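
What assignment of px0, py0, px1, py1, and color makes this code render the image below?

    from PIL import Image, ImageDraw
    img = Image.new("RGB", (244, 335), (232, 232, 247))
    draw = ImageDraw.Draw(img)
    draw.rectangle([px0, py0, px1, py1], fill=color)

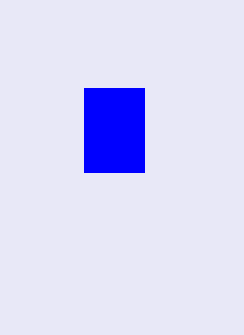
px0 = 84; py0 = 88; px1 = 144; py1 = 172; color = 'blue'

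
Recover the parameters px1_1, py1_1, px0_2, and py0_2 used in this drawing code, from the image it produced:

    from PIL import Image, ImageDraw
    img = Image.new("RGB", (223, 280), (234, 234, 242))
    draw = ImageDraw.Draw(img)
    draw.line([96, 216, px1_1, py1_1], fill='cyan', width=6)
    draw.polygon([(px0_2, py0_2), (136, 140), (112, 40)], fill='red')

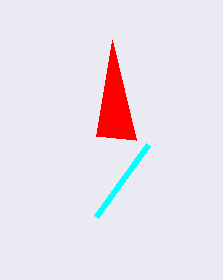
px1_1 = 148, py1_1 = 144, px0_2 = 96, py0_2 = 136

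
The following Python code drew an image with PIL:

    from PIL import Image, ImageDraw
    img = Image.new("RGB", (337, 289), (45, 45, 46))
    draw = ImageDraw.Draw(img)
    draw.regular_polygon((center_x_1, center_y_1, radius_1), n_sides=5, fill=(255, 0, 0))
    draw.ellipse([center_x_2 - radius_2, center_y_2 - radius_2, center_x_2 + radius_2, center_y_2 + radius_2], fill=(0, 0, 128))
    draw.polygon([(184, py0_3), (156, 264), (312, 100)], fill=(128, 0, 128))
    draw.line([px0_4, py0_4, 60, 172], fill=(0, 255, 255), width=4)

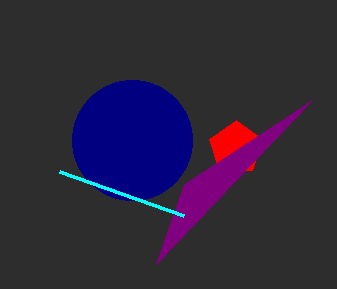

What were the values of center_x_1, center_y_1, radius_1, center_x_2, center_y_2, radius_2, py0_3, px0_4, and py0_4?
center_x_1 = 236; center_y_1 = 148; radius_1 = 28; center_x_2 = 132; center_y_2 = 140; radius_2 = 60; py0_3 = 184; px0_4 = 184; py0_4 = 216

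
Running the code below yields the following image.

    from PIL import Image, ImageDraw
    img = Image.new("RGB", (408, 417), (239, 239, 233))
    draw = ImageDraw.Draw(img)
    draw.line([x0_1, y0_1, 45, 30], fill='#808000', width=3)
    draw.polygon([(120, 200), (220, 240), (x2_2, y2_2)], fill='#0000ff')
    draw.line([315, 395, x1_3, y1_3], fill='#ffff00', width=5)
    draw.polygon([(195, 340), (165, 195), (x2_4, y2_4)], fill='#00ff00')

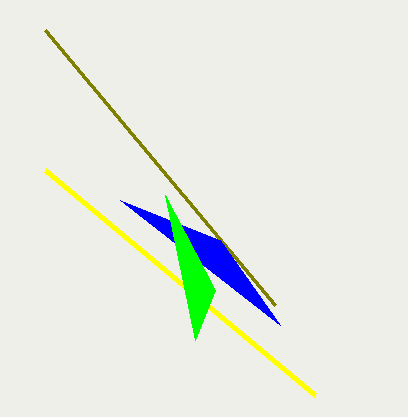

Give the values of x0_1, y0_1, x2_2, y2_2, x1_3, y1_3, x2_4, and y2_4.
x0_1 = 275; y0_1 = 305; x2_2 = 280; y2_2 = 325; x1_3 = 45; y1_3 = 170; x2_4 = 215; y2_4 = 290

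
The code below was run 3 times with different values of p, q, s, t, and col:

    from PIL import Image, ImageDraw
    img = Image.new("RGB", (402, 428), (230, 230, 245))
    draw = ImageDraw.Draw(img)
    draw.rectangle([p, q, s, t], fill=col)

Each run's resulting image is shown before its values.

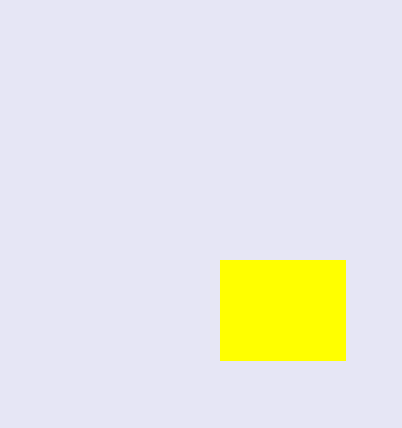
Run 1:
p = 220
q = 260
s = 345
t = 360
col = 'yellow'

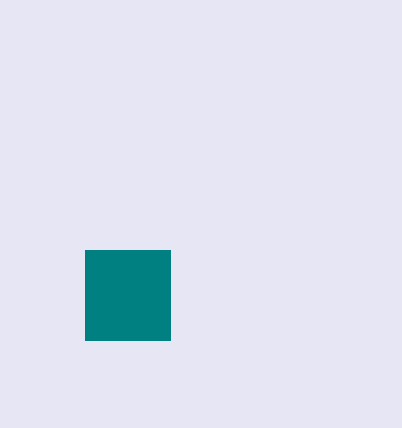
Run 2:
p = 85; q = 250; s = 170; t = 340; col = 'teal'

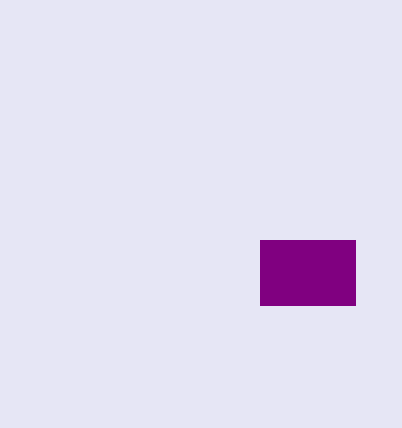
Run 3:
p = 260, q = 240, s = 355, t = 305, col = 'purple'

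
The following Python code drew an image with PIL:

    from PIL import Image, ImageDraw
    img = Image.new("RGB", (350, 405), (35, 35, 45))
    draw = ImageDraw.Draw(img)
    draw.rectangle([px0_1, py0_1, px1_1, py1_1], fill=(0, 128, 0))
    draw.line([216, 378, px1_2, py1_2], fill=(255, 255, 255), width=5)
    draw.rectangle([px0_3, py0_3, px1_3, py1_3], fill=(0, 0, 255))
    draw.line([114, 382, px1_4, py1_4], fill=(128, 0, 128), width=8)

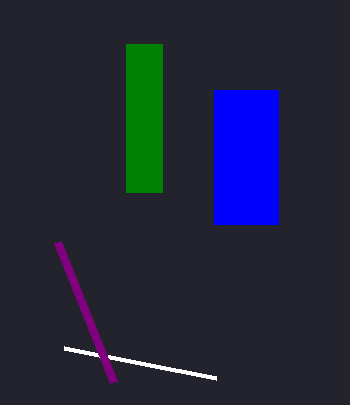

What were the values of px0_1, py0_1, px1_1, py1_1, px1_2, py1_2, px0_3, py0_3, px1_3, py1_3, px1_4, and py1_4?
px0_1 = 126; py0_1 = 44; px1_1 = 162; py1_1 = 192; px1_2 = 64; py1_2 = 348; px0_3 = 214; py0_3 = 90; px1_3 = 278; py1_3 = 224; px1_4 = 58; py1_4 = 242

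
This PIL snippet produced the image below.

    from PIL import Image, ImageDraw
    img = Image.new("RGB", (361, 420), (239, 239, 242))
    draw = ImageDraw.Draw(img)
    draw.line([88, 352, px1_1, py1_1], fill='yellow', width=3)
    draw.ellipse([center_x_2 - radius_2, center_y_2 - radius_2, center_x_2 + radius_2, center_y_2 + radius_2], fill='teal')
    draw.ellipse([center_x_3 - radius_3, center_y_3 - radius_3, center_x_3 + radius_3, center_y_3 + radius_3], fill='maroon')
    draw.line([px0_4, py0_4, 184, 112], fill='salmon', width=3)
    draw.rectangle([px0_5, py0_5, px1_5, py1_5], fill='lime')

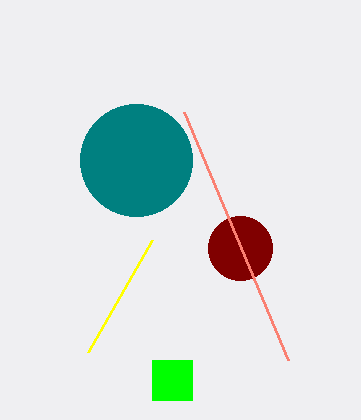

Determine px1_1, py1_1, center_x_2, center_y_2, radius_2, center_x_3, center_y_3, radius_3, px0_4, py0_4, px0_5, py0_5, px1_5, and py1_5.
px1_1 = 152
py1_1 = 240
center_x_2 = 136
center_y_2 = 160
radius_2 = 56
center_x_3 = 240
center_y_3 = 248
radius_3 = 32
px0_4 = 288
py0_4 = 360
px0_5 = 152
py0_5 = 360
px1_5 = 192
py1_5 = 400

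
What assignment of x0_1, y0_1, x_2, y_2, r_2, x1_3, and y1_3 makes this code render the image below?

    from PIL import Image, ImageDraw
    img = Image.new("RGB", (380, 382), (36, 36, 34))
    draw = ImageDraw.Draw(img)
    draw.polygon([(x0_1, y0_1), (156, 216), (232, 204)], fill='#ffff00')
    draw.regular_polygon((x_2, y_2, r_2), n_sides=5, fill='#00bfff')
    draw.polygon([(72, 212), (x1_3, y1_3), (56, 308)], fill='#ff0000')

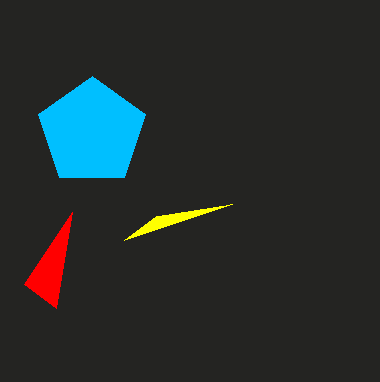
x0_1 = 124
y0_1 = 240
x_2 = 92
y_2 = 132
r_2 = 56
x1_3 = 24
y1_3 = 284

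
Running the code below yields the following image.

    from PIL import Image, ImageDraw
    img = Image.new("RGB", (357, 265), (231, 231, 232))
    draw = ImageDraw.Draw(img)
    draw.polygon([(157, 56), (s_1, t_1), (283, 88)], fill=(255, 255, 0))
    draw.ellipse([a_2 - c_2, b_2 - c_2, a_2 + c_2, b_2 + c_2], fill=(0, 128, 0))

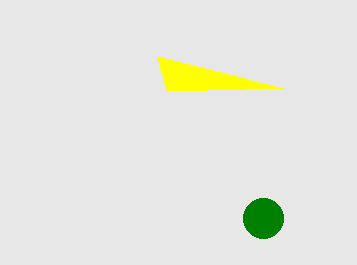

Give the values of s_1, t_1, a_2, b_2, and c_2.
s_1 = 167
t_1 = 91
a_2 = 263
b_2 = 218
c_2 = 20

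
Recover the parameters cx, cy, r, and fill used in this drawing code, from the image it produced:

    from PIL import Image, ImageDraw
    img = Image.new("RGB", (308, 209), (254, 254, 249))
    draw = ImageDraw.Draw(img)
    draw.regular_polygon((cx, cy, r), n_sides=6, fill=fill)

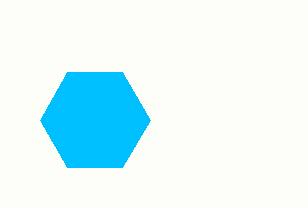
cx = 95, cy = 120, r = 55, fill = 'deepskyblue'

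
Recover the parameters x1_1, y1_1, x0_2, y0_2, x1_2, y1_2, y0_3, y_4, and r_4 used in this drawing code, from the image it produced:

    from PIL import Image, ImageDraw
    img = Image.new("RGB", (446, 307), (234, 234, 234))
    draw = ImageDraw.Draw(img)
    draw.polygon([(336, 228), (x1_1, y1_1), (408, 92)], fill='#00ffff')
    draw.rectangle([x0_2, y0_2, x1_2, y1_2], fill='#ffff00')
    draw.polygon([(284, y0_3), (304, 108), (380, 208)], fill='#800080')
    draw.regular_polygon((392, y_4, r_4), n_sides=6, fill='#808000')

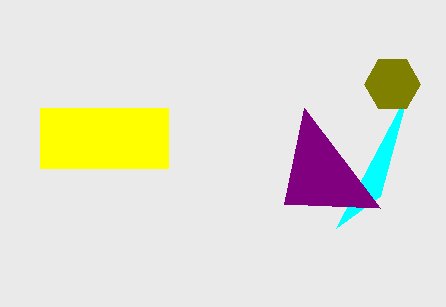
x1_1 = 380; y1_1 = 196; x0_2 = 40; y0_2 = 108; x1_2 = 168; y1_2 = 168; y0_3 = 204; y_4 = 84; r_4 = 28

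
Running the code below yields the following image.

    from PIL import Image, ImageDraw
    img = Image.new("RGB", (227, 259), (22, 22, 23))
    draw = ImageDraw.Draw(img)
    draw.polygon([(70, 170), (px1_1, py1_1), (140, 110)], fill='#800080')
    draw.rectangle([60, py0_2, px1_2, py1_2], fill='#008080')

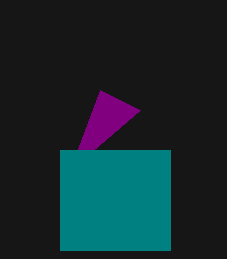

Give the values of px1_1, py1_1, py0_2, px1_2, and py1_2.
px1_1 = 100
py1_1 = 90
py0_2 = 150
px1_2 = 170
py1_2 = 250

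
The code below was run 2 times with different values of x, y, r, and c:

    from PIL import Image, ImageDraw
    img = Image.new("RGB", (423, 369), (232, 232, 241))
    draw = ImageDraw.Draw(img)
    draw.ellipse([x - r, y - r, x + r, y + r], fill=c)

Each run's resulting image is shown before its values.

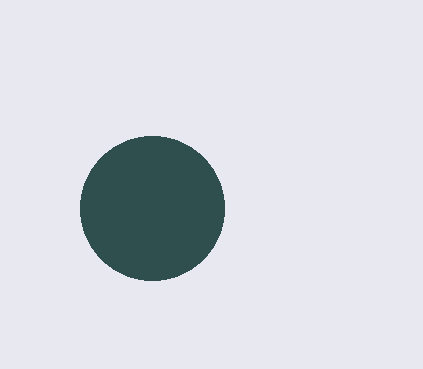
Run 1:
x = 152, y = 208, r = 72, c = 'darkslategray'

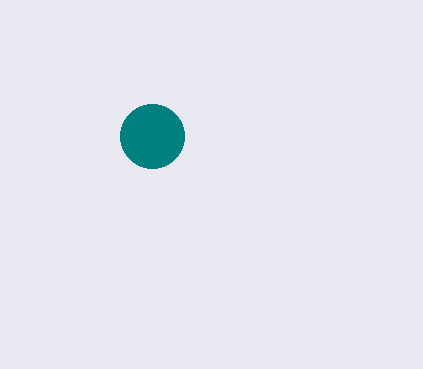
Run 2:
x = 152
y = 136
r = 32
c = 'teal'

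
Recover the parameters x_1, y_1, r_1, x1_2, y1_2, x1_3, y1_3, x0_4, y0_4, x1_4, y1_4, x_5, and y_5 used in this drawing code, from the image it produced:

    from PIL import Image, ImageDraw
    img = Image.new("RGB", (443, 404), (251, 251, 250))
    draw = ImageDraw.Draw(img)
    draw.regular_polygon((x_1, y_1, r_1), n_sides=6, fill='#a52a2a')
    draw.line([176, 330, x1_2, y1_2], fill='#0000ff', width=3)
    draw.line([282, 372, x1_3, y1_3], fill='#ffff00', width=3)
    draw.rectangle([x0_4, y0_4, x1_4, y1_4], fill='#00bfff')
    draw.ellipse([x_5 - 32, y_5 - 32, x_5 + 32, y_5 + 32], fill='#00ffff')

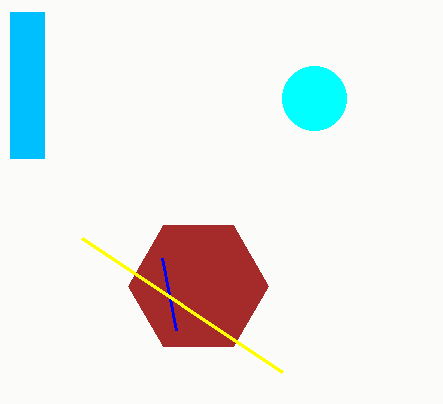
x_1 = 198
y_1 = 286
r_1 = 70
x1_2 = 162
y1_2 = 258
x1_3 = 82
y1_3 = 238
x0_4 = 10
y0_4 = 12
x1_4 = 44
y1_4 = 158
x_5 = 314
y_5 = 98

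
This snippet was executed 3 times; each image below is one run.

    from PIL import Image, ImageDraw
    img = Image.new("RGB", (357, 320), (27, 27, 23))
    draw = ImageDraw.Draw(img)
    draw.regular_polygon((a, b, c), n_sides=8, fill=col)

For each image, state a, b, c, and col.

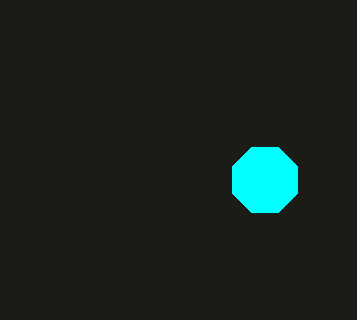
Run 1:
a = 265; b = 180; c = 35; col = 'cyan'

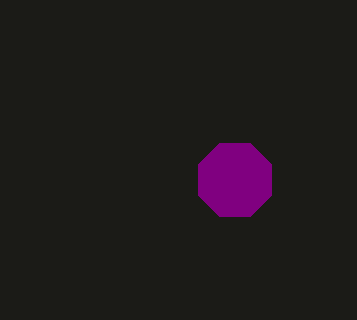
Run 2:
a = 235
b = 180
c = 40
col = 'purple'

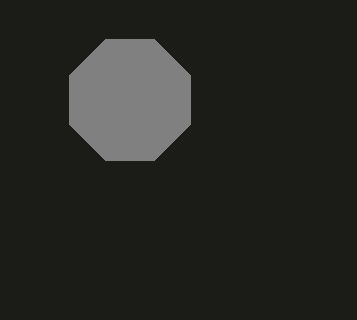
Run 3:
a = 130, b = 100, c = 65, col = 'gray'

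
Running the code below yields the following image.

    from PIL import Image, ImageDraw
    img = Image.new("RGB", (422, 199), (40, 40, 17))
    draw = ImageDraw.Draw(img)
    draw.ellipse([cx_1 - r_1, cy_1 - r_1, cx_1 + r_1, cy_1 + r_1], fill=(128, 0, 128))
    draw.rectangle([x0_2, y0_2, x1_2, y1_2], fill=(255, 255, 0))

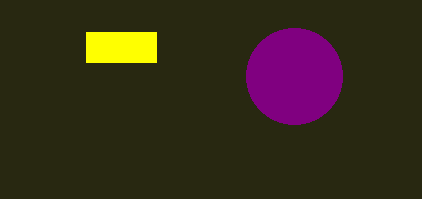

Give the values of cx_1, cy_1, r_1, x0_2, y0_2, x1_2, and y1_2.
cx_1 = 294
cy_1 = 76
r_1 = 48
x0_2 = 86
y0_2 = 32
x1_2 = 156
y1_2 = 62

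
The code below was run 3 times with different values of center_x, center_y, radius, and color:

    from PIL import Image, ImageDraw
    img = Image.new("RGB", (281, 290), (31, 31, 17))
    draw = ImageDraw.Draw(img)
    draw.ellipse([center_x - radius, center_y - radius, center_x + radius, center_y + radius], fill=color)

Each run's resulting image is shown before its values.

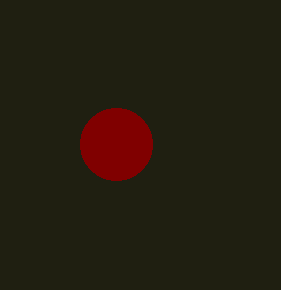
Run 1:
center_x = 116; center_y = 144; radius = 36; color = 'maroon'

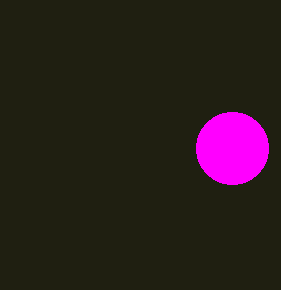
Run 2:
center_x = 232, center_y = 148, radius = 36, color = 'magenta'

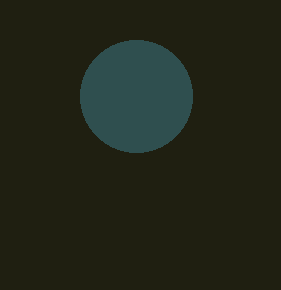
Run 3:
center_x = 136, center_y = 96, radius = 56, color = 'darkslategray'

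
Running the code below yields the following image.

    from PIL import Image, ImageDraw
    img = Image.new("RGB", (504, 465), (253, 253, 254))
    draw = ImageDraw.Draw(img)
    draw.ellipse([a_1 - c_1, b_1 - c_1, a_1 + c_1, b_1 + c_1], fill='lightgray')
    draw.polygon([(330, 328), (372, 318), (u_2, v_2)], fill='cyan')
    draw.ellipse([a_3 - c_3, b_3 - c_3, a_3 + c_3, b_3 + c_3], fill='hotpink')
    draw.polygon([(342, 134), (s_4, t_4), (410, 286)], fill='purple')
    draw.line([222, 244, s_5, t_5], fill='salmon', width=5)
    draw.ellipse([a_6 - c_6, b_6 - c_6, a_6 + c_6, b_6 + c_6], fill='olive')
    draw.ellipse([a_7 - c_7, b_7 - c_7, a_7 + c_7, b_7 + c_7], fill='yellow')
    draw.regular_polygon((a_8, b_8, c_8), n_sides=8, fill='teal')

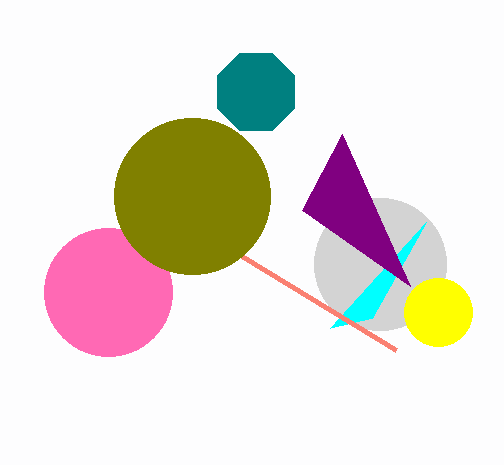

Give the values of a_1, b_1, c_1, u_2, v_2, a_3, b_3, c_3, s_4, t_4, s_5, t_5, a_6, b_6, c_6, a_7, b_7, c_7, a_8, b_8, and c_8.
a_1 = 380; b_1 = 264; c_1 = 66; u_2 = 426; v_2 = 222; a_3 = 108; b_3 = 292; c_3 = 64; s_4 = 302; t_4 = 210; s_5 = 396; t_5 = 350; a_6 = 192; b_6 = 196; c_6 = 78; a_7 = 438; b_7 = 312; c_7 = 34; a_8 = 256; b_8 = 92; c_8 = 42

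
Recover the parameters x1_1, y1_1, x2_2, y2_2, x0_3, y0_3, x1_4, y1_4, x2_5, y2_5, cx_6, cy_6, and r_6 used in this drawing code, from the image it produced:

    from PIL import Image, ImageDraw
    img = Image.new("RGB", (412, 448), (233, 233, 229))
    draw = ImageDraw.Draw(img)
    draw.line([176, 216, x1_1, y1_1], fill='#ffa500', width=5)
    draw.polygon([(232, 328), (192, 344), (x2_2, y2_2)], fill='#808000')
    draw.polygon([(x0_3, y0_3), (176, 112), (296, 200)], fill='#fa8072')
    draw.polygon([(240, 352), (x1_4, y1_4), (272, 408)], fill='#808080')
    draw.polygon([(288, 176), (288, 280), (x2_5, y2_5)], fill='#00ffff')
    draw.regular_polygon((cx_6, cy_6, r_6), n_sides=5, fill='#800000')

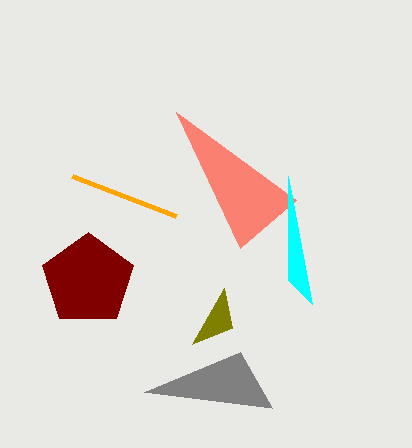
x1_1 = 72; y1_1 = 176; x2_2 = 224; y2_2 = 288; x0_3 = 240; y0_3 = 248; x1_4 = 144; y1_4 = 392; x2_5 = 312; y2_5 = 304; cx_6 = 88; cy_6 = 280; r_6 = 48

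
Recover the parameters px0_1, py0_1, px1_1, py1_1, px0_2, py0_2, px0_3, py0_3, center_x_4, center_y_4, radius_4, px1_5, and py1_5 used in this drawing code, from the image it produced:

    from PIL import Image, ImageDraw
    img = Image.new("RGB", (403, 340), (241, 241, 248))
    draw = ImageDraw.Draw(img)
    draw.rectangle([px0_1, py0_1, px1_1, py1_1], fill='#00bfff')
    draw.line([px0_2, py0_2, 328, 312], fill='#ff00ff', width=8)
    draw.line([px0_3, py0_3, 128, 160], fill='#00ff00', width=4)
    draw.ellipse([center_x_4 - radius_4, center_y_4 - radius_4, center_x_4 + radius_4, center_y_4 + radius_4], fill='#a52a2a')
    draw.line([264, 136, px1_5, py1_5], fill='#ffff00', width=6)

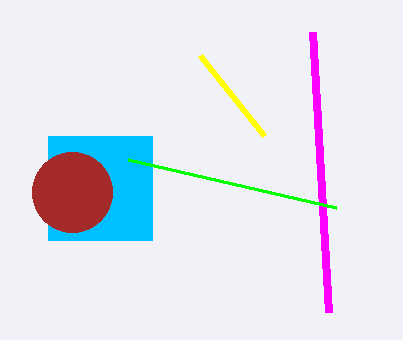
px0_1 = 48; py0_1 = 136; px1_1 = 152; py1_1 = 240; px0_2 = 312; py0_2 = 32; px0_3 = 336; py0_3 = 208; center_x_4 = 72; center_y_4 = 192; radius_4 = 40; px1_5 = 200; py1_5 = 56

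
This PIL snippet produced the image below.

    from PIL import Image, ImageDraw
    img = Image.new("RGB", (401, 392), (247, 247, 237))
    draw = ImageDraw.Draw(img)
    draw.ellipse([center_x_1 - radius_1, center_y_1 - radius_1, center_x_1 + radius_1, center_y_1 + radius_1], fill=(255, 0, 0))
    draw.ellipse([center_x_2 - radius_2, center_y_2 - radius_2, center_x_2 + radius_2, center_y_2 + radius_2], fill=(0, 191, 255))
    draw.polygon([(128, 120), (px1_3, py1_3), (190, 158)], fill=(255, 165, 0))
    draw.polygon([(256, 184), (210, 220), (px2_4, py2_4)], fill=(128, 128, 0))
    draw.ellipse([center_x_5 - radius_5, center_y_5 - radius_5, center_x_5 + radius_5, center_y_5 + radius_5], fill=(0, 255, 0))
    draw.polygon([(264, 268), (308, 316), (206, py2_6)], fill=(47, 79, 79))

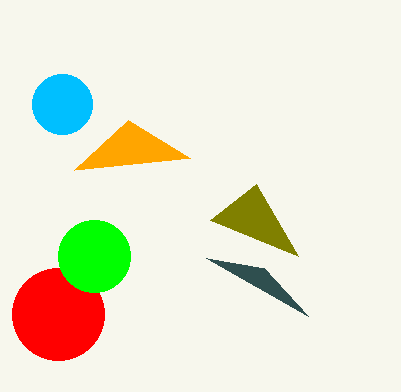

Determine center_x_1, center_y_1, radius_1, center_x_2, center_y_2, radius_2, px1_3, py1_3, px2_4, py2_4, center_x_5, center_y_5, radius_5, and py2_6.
center_x_1 = 58, center_y_1 = 314, radius_1 = 46, center_x_2 = 62, center_y_2 = 104, radius_2 = 30, px1_3 = 74, py1_3 = 170, px2_4 = 298, py2_4 = 256, center_x_5 = 94, center_y_5 = 256, radius_5 = 36, py2_6 = 258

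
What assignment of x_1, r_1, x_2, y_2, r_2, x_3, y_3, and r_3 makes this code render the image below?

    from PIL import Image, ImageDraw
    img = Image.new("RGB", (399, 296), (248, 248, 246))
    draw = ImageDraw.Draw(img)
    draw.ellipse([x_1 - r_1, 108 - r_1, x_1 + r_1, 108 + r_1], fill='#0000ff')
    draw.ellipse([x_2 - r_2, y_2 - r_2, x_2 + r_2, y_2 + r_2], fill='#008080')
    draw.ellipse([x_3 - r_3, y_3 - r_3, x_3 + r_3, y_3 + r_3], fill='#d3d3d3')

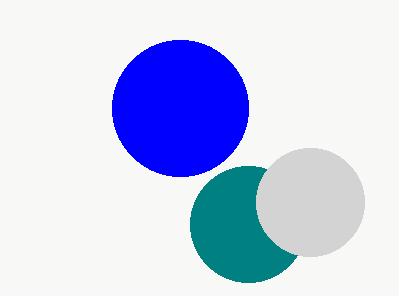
x_1 = 180
r_1 = 68
x_2 = 248
y_2 = 224
r_2 = 58
x_3 = 310
y_3 = 202
r_3 = 54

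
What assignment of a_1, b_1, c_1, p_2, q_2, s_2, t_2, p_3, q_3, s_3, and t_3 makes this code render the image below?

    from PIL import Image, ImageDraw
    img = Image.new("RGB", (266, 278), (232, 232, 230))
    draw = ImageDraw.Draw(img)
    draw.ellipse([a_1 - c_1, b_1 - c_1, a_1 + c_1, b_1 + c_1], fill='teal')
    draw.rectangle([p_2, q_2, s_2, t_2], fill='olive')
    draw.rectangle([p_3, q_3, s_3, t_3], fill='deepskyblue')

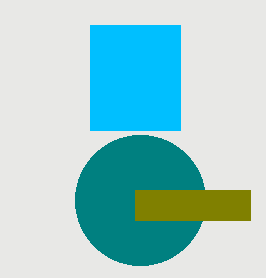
a_1 = 140, b_1 = 200, c_1 = 65, p_2 = 135, q_2 = 190, s_2 = 250, t_2 = 220, p_3 = 90, q_3 = 25, s_3 = 180, t_3 = 130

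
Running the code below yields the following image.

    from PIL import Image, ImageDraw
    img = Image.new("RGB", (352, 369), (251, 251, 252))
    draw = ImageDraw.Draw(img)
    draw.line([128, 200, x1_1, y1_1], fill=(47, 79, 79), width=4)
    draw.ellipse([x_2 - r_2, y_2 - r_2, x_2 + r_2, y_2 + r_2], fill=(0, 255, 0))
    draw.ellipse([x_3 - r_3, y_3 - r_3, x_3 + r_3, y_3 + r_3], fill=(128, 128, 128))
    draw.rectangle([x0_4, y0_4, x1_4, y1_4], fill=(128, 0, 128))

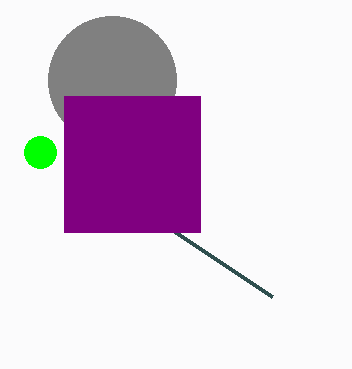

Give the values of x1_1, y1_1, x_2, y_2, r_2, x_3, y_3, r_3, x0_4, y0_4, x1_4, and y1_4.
x1_1 = 272
y1_1 = 296
x_2 = 40
y_2 = 152
r_2 = 16
x_3 = 112
y_3 = 80
r_3 = 64
x0_4 = 64
y0_4 = 96
x1_4 = 200
y1_4 = 232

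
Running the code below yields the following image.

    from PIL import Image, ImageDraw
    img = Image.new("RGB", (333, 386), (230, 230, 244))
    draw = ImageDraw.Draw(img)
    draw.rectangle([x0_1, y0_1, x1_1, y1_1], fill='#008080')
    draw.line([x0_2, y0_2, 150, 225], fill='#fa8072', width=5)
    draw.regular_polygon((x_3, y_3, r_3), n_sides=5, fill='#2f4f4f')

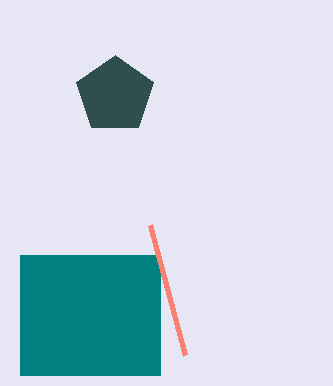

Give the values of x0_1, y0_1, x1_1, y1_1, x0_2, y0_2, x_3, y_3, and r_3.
x0_1 = 20, y0_1 = 255, x1_1 = 160, y1_1 = 375, x0_2 = 185, y0_2 = 355, x_3 = 115, y_3 = 95, r_3 = 40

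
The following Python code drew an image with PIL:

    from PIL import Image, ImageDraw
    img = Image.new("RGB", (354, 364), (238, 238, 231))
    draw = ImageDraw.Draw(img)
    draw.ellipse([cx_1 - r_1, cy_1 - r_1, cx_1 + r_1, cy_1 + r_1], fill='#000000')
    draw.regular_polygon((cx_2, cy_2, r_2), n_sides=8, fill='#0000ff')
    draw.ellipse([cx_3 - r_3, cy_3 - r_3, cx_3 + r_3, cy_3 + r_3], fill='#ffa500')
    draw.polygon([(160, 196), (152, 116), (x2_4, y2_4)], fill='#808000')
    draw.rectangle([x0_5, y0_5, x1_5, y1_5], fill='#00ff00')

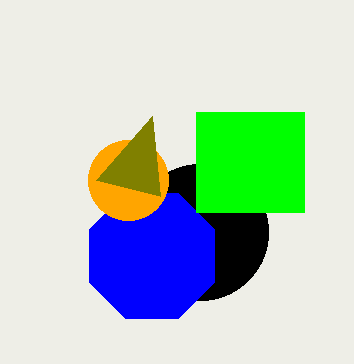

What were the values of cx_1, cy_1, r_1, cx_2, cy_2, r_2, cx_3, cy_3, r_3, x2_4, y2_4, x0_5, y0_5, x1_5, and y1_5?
cx_1 = 200
cy_1 = 232
r_1 = 68
cx_2 = 152
cy_2 = 256
r_2 = 68
cx_3 = 128
cy_3 = 180
r_3 = 40
x2_4 = 96
y2_4 = 180
x0_5 = 196
y0_5 = 112
x1_5 = 304
y1_5 = 212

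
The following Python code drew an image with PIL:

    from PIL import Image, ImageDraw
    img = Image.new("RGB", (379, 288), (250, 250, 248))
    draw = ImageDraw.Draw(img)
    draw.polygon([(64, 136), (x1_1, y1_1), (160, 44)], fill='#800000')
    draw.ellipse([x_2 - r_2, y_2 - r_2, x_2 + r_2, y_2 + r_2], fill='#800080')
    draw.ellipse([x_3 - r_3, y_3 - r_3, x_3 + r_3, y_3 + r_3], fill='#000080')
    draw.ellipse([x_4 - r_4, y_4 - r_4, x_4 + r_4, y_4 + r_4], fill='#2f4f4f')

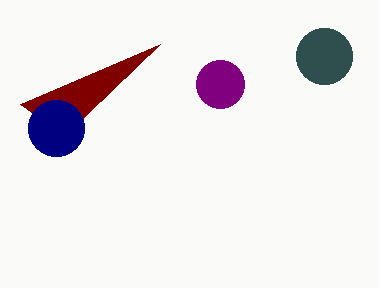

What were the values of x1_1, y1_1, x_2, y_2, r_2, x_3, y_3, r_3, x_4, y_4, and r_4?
x1_1 = 20; y1_1 = 104; x_2 = 220; y_2 = 84; r_2 = 24; x_3 = 56; y_3 = 128; r_3 = 28; x_4 = 324; y_4 = 56; r_4 = 28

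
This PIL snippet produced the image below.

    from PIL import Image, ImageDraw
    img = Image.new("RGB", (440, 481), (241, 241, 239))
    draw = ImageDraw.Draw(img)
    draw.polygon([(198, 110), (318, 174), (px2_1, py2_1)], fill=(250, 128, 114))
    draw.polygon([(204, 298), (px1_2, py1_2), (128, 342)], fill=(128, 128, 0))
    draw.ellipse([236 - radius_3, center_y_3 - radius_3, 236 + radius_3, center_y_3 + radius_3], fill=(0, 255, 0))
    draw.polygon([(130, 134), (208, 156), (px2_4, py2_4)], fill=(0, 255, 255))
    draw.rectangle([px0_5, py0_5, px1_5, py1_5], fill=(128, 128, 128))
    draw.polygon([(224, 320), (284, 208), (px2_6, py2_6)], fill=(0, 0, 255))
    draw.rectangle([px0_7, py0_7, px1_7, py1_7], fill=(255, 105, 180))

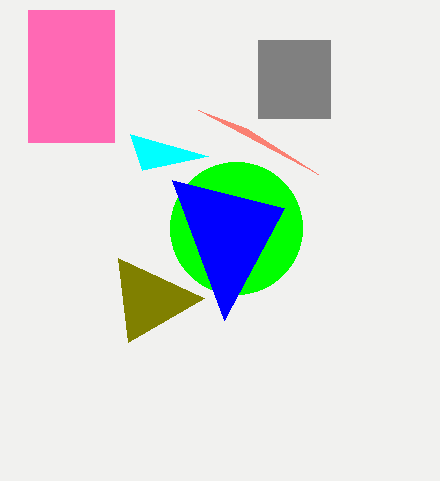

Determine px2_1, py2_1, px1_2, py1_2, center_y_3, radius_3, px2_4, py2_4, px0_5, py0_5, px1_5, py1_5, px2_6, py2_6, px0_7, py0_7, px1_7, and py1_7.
px2_1 = 246
py2_1 = 128
px1_2 = 118
py1_2 = 258
center_y_3 = 228
radius_3 = 66
px2_4 = 142
py2_4 = 170
px0_5 = 258
py0_5 = 40
px1_5 = 330
py1_5 = 118
px2_6 = 172
py2_6 = 180
px0_7 = 28
py0_7 = 10
px1_7 = 114
py1_7 = 142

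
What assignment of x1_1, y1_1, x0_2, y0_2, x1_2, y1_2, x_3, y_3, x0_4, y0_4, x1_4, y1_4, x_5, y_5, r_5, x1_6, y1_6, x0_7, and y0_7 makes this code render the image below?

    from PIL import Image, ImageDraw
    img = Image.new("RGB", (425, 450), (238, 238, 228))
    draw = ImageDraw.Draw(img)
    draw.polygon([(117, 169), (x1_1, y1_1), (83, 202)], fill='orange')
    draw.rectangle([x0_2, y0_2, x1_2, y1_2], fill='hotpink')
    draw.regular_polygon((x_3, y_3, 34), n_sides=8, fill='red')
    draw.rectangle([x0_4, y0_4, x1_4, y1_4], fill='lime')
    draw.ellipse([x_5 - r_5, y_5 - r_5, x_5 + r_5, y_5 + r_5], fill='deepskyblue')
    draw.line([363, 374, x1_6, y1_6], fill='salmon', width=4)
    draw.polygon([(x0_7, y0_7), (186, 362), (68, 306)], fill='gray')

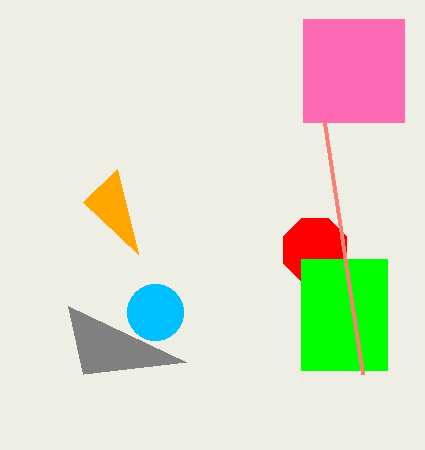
x1_1 = 138; y1_1 = 254; x0_2 = 303; y0_2 = 19; x1_2 = 404; y1_2 = 122; x_3 = 315; y_3 = 250; x0_4 = 301; y0_4 = 259; x1_4 = 387; y1_4 = 370; x_5 = 155; y_5 = 312; r_5 = 28; x1_6 = 325; y1_6 = 123; x0_7 = 83; y0_7 = 374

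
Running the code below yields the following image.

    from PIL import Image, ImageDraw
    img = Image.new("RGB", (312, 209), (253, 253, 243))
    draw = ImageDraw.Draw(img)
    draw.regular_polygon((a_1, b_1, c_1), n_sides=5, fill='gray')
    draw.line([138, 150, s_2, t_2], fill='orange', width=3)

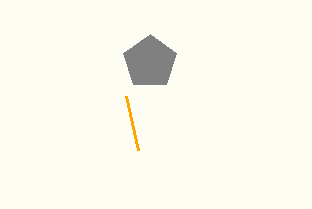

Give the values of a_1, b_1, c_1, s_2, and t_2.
a_1 = 150; b_1 = 62; c_1 = 28; s_2 = 126; t_2 = 96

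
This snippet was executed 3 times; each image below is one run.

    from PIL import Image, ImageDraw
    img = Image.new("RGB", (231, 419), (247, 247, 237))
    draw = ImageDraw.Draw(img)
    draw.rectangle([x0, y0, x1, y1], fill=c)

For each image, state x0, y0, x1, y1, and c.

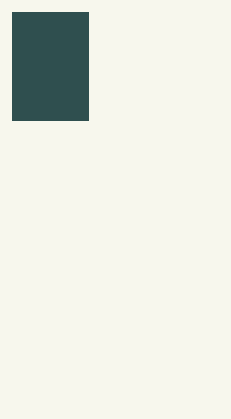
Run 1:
x0 = 12; y0 = 12; x1 = 88; y1 = 120; c = 'darkslategray'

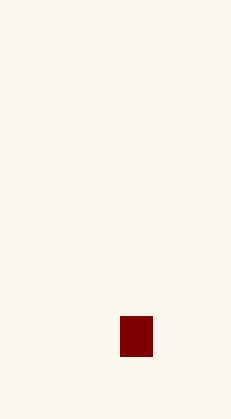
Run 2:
x0 = 120; y0 = 316; x1 = 152; y1 = 356; c = 'maroon'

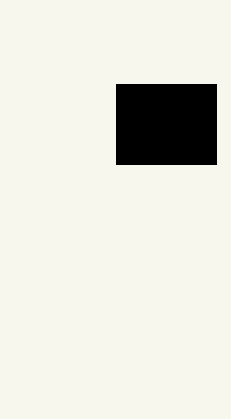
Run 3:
x0 = 116, y0 = 84, x1 = 216, y1 = 164, c = 'black'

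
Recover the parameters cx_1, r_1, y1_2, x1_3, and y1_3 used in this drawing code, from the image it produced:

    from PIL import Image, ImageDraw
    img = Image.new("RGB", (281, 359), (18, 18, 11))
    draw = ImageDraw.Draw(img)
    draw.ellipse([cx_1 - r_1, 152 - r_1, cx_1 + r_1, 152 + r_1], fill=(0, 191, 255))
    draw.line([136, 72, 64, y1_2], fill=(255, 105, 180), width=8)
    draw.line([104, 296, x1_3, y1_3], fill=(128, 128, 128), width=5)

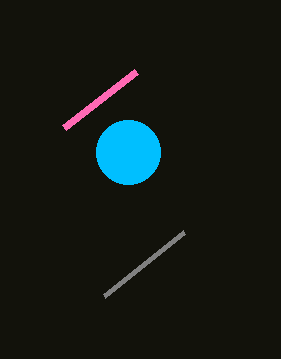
cx_1 = 128
r_1 = 32
y1_2 = 128
x1_3 = 184
y1_3 = 232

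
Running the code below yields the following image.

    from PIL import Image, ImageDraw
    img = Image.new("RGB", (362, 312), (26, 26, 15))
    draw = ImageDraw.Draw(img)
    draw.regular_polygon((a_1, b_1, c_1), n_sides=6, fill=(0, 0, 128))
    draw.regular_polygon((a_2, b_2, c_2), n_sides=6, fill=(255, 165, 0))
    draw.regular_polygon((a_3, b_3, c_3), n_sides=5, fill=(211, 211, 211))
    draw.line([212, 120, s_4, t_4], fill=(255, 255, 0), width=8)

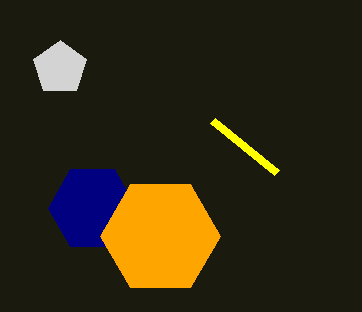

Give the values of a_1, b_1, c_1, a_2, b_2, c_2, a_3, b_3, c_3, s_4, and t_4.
a_1 = 92, b_1 = 208, c_1 = 44, a_2 = 160, b_2 = 236, c_2 = 60, a_3 = 60, b_3 = 68, c_3 = 28, s_4 = 276, t_4 = 172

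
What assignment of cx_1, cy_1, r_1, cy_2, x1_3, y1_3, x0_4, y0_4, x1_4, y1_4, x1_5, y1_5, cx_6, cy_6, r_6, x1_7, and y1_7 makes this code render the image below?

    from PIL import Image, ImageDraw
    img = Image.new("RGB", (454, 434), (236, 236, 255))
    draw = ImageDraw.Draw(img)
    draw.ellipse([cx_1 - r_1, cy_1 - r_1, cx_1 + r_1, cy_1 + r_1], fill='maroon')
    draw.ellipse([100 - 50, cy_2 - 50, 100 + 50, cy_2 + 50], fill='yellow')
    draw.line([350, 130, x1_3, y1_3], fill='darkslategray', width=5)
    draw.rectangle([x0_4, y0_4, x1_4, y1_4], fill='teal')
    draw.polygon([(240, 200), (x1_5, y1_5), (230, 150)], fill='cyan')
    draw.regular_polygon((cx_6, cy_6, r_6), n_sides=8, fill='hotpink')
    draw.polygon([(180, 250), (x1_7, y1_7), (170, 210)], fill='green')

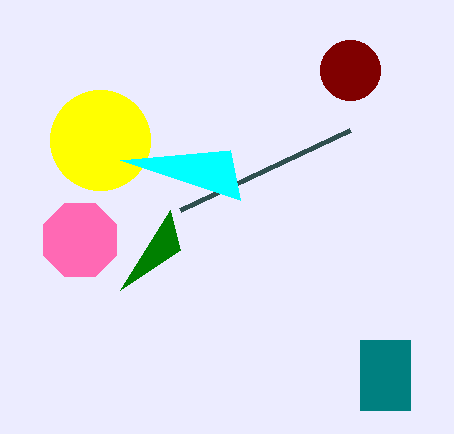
cx_1 = 350; cy_1 = 70; r_1 = 30; cy_2 = 140; x1_3 = 180; y1_3 = 210; x0_4 = 360; y0_4 = 340; x1_4 = 410; y1_4 = 410; x1_5 = 120; y1_5 = 160; cx_6 = 80; cy_6 = 240; r_6 = 40; x1_7 = 120; y1_7 = 290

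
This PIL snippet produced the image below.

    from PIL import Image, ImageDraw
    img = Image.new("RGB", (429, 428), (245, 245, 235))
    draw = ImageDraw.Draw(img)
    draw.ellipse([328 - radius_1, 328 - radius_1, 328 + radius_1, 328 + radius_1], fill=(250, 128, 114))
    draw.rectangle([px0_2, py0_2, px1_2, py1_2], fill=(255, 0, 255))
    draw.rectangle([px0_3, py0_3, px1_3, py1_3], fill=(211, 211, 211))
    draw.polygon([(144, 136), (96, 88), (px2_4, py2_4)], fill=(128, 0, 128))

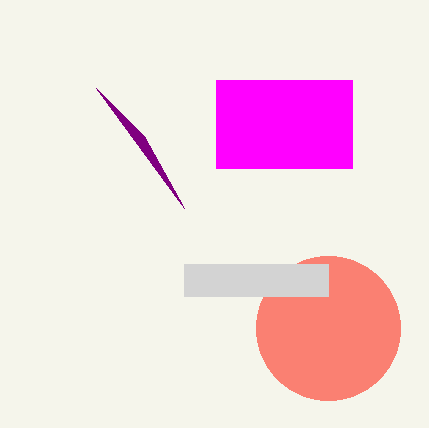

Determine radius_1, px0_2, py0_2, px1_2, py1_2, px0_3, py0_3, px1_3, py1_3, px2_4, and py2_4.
radius_1 = 72, px0_2 = 216, py0_2 = 80, px1_2 = 352, py1_2 = 168, px0_3 = 184, py0_3 = 264, px1_3 = 328, py1_3 = 296, px2_4 = 184, py2_4 = 208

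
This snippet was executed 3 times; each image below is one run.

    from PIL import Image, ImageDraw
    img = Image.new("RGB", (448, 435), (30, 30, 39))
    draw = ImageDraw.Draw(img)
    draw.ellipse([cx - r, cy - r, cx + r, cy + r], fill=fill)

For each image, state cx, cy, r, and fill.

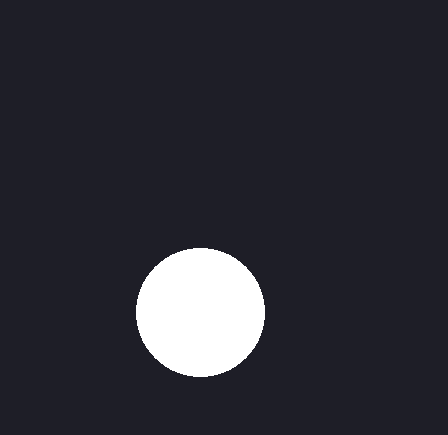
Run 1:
cx = 200; cy = 312; r = 64; fill = 'white'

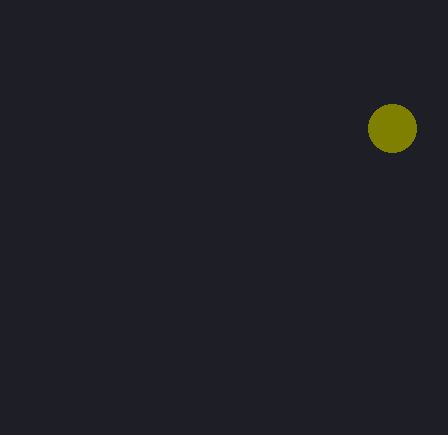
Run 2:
cx = 392, cy = 128, r = 24, fill = 'olive'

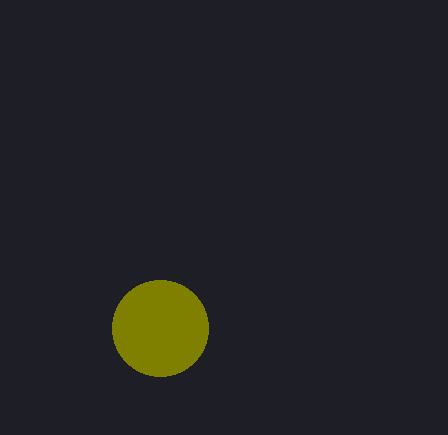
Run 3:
cx = 160; cy = 328; r = 48; fill = 'olive'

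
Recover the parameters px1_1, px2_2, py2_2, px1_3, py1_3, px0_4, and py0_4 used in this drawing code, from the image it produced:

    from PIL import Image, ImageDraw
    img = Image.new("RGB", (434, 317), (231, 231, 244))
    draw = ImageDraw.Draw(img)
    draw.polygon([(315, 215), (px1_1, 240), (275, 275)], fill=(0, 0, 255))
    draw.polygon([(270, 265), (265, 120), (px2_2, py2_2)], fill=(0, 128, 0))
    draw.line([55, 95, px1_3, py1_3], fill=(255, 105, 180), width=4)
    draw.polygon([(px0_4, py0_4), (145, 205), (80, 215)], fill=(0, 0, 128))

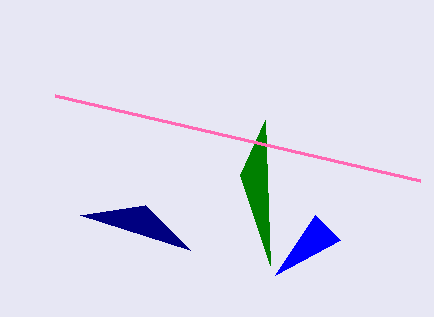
px1_1 = 340
px2_2 = 240
py2_2 = 175
px1_3 = 420
py1_3 = 180
px0_4 = 190
py0_4 = 250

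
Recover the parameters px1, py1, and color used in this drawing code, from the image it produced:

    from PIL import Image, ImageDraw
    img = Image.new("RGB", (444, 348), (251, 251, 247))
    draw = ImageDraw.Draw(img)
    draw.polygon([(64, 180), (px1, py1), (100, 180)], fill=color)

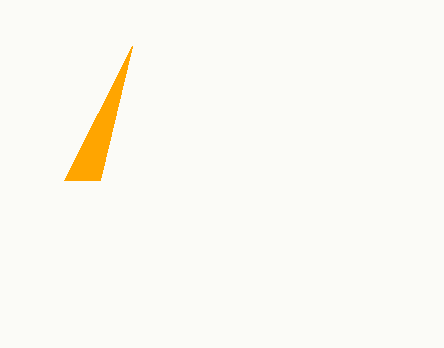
px1 = 132, py1 = 46, color = 'orange'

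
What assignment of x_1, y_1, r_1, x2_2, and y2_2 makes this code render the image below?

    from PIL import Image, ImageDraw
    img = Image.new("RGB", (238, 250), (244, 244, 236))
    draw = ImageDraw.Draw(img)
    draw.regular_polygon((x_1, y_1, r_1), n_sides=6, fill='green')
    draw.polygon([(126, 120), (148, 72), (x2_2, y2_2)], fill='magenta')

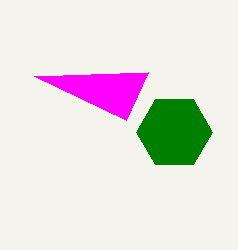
x_1 = 174, y_1 = 132, r_1 = 38, x2_2 = 34, y2_2 = 76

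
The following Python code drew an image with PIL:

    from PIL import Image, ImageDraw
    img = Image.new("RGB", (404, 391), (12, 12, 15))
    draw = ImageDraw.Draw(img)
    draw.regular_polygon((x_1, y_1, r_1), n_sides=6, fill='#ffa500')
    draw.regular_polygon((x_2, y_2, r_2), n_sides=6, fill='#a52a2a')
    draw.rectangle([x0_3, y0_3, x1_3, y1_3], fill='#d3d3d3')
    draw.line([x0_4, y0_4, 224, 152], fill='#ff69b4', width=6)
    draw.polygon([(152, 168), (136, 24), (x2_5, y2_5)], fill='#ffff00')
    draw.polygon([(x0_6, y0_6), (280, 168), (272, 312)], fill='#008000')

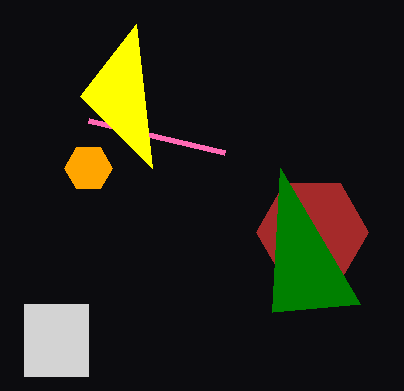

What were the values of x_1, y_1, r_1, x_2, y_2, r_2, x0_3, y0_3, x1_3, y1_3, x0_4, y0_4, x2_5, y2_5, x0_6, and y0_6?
x_1 = 88, y_1 = 168, r_1 = 24, x_2 = 312, y_2 = 232, r_2 = 56, x0_3 = 24, y0_3 = 304, x1_3 = 88, y1_3 = 376, x0_4 = 88, y0_4 = 120, x2_5 = 80, y2_5 = 96, x0_6 = 360, y0_6 = 304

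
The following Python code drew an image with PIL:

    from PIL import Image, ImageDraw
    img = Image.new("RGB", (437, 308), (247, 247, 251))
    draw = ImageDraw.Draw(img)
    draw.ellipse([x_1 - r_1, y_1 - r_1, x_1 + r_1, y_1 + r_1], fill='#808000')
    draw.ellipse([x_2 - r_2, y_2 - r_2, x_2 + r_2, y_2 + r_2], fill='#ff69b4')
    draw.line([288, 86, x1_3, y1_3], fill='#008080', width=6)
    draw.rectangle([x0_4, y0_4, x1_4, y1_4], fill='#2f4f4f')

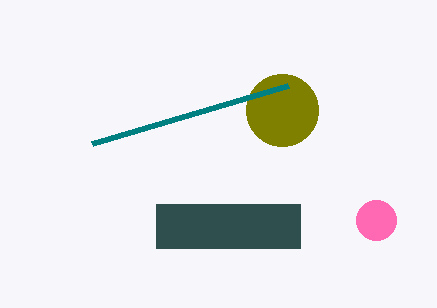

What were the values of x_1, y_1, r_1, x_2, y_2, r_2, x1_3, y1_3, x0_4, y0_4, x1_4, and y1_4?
x_1 = 282
y_1 = 110
r_1 = 36
x_2 = 376
y_2 = 220
r_2 = 20
x1_3 = 92
y1_3 = 144
x0_4 = 156
y0_4 = 204
x1_4 = 300
y1_4 = 248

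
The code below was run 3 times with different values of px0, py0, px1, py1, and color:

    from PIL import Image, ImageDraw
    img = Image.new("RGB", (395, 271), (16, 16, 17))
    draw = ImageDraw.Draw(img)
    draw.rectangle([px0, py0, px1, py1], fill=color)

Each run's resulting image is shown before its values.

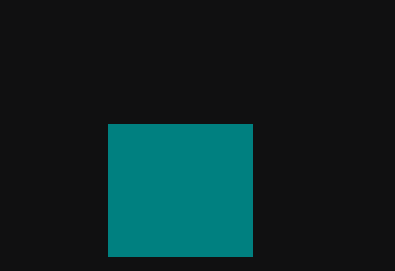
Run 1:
px0 = 108; py0 = 124; px1 = 252; py1 = 256; color = 'teal'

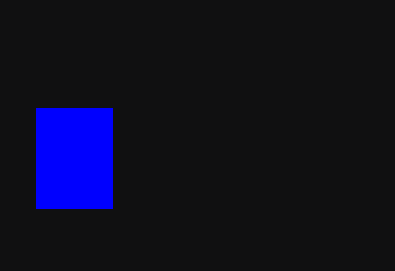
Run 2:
px0 = 36; py0 = 108; px1 = 112; py1 = 208; color = 'blue'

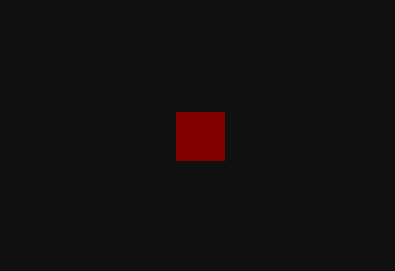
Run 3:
px0 = 176; py0 = 112; px1 = 224; py1 = 160; color = 'maroon'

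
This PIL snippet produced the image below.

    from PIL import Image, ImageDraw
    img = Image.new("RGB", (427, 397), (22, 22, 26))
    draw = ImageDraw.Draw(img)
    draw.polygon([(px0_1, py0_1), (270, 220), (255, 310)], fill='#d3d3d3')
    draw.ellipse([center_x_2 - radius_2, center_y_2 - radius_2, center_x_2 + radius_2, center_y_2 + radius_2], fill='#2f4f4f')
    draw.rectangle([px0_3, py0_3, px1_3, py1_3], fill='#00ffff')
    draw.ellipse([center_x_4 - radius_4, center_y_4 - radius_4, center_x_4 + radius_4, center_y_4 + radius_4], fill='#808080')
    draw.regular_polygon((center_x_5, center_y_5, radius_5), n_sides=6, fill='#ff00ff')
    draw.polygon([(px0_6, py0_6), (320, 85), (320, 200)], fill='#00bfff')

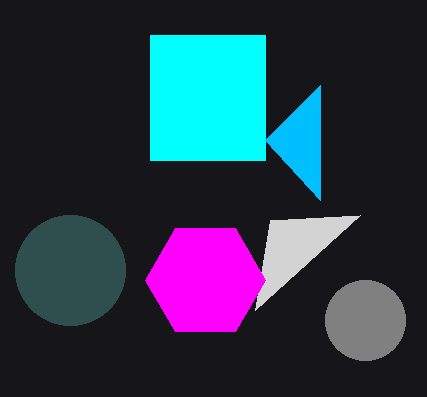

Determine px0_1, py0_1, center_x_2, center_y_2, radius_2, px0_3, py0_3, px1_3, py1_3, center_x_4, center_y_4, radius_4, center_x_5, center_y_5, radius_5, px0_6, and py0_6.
px0_1 = 360
py0_1 = 215
center_x_2 = 70
center_y_2 = 270
radius_2 = 55
px0_3 = 150
py0_3 = 35
px1_3 = 265
py1_3 = 160
center_x_4 = 365
center_y_4 = 320
radius_4 = 40
center_x_5 = 205
center_y_5 = 280
radius_5 = 60
px0_6 = 265
py0_6 = 140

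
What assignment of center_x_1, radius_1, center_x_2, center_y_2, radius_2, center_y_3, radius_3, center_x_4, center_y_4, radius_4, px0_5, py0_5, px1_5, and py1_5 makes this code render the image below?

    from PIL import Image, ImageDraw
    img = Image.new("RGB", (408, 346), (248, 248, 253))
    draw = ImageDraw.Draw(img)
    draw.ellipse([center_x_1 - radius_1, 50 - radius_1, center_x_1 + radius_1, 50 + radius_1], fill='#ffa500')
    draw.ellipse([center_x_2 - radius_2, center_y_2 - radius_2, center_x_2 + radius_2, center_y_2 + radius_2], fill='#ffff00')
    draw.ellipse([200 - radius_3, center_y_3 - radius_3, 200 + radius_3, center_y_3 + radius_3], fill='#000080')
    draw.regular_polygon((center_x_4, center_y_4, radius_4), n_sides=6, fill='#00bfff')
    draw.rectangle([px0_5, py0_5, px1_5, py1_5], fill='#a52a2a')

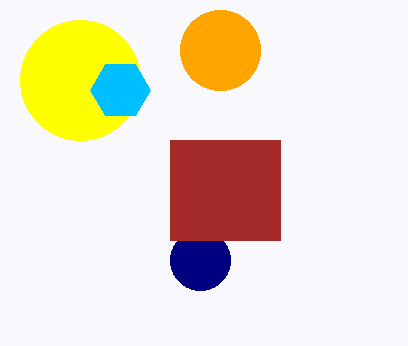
center_x_1 = 220; radius_1 = 40; center_x_2 = 80; center_y_2 = 80; radius_2 = 60; center_y_3 = 260; radius_3 = 30; center_x_4 = 120; center_y_4 = 90; radius_4 = 30; px0_5 = 170; py0_5 = 140; px1_5 = 280; py1_5 = 240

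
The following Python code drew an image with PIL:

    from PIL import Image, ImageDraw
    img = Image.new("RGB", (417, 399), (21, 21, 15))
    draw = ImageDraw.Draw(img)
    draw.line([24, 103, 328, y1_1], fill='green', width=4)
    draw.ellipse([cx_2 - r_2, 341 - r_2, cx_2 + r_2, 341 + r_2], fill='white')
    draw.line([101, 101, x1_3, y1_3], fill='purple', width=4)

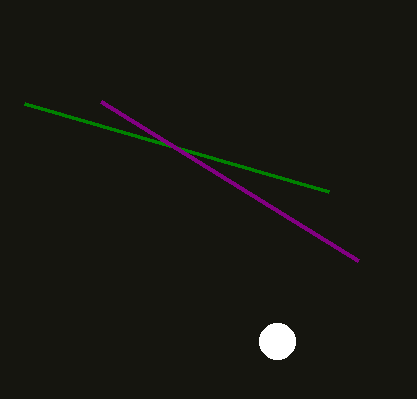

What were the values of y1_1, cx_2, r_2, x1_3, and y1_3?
y1_1 = 191
cx_2 = 277
r_2 = 18
x1_3 = 358
y1_3 = 260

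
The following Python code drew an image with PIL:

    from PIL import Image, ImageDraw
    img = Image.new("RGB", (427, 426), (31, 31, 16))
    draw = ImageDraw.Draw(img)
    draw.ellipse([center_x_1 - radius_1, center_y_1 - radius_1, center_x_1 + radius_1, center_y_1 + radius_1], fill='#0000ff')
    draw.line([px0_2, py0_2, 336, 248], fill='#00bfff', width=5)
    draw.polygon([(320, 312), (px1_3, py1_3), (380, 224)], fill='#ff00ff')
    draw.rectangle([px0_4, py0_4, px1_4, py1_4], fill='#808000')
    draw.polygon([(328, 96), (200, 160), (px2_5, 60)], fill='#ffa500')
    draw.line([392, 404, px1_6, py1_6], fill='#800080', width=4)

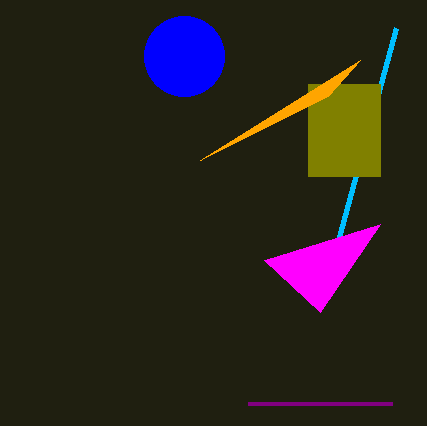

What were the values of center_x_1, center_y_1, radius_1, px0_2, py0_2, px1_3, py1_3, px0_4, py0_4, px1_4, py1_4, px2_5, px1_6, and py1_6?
center_x_1 = 184; center_y_1 = 56; radius_1 = 40; px0_2 = 396; py0_2 = 28; px1_3 = 264; py1_3 = 260; px0_4 = 308; py0_4 = 84; px1_4 = 380; py1_4 = 176; px2_5 = 360; px1_6 = 248; py1_6 = 404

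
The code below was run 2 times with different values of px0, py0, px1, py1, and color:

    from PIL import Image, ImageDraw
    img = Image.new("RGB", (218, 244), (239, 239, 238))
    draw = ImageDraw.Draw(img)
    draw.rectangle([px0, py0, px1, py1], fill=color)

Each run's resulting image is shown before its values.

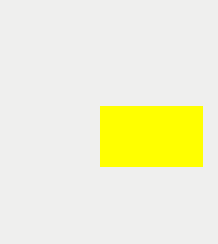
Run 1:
px0 = 100; py0 = 106; px1 = 202; py1 = 166; color = 'yellow'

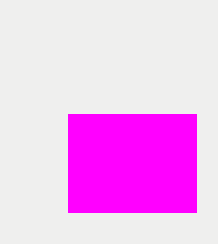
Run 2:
px0 = 68; py0 = 114; px1 = 196; py1 = 212; color = 'magenta'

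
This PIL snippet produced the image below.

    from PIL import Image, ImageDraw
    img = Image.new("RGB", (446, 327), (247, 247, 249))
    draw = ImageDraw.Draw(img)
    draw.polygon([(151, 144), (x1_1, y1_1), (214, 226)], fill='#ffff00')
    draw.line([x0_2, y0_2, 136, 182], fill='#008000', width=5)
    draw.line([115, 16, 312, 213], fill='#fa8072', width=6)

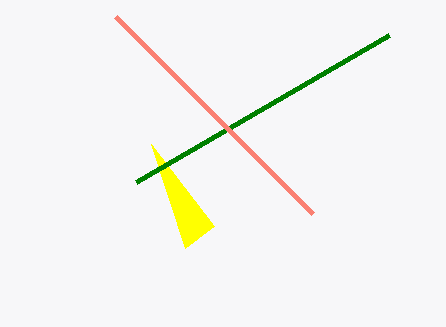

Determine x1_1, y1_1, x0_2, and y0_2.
x1_1 = 185; y1_1 = 248; x0_2 = 389; y0_2 = 35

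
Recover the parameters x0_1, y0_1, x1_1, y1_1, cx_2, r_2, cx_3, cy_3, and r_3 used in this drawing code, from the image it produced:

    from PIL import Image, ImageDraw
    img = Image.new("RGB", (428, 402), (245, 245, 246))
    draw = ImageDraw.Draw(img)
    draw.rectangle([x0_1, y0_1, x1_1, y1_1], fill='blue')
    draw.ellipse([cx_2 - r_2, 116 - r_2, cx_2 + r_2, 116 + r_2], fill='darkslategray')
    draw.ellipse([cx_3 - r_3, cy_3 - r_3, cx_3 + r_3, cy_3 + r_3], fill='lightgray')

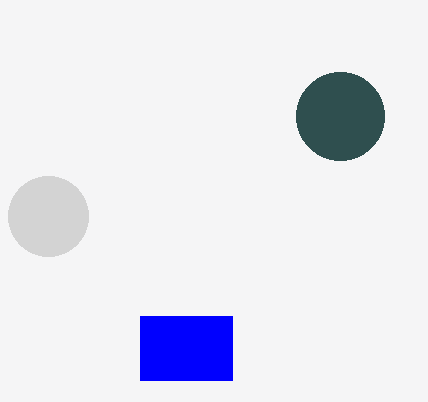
x0_1 = 140
y0_1 = 316
x1_1 = 232
y1_1 = 380
cx_2 = 340
r_2 = 44
cx_3 = 48
cy_3 = 216
r_3 = 40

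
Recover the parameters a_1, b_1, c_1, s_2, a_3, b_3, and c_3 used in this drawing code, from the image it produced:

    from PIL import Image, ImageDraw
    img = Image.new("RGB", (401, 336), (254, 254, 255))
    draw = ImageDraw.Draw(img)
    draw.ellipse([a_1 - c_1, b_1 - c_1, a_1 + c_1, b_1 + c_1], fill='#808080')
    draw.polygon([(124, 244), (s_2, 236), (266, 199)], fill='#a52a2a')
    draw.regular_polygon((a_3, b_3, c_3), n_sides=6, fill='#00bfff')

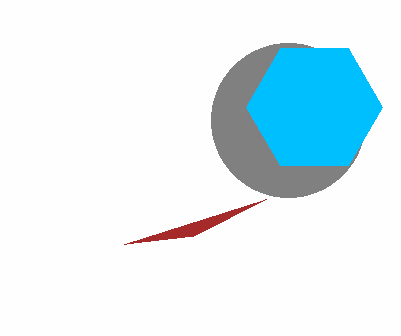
a_1 = 288
b_1 = 120
c_1 = 77
s_2 = 193
a_3 = 314
b_3 = 107
c_3 = 68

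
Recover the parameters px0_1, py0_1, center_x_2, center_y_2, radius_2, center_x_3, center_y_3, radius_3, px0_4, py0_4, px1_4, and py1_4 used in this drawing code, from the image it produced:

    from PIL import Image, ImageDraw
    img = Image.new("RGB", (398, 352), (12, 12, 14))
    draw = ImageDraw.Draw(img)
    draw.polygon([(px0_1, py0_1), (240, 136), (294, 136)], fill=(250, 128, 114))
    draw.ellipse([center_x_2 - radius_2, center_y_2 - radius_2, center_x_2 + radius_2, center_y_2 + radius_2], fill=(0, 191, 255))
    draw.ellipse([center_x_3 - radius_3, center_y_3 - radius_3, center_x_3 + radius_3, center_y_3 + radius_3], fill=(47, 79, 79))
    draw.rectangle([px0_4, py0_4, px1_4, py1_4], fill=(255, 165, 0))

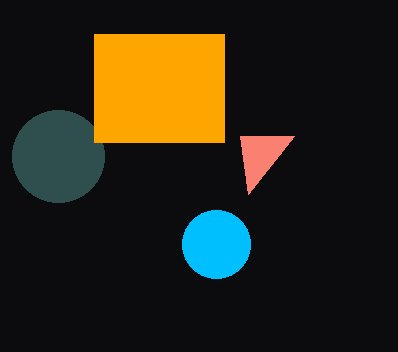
px0_1 = 248, py0_1 = 194, center_x_2 = 216, center_y_2 = 244, radius_2 = 34, center_x_3 = 58, center_y_3 = 156, radius_3 = 46, px0_4 = 94, py0_4 = 34, px1_4 = 224, py1_4 = 142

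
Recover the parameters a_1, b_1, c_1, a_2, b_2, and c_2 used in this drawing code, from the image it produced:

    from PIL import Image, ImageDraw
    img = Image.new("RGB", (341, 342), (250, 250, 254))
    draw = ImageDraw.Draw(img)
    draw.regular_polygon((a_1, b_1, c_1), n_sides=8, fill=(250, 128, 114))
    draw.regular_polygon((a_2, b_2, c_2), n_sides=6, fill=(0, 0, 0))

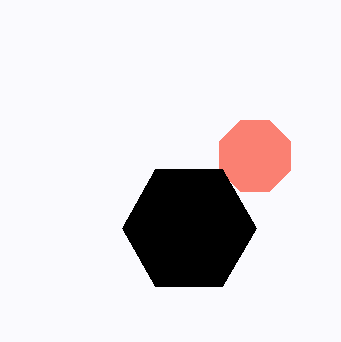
a_1 = 255, b_1 = 156, c_1 = 38, a_2 = 189, b_2 = 228, c_2 = 67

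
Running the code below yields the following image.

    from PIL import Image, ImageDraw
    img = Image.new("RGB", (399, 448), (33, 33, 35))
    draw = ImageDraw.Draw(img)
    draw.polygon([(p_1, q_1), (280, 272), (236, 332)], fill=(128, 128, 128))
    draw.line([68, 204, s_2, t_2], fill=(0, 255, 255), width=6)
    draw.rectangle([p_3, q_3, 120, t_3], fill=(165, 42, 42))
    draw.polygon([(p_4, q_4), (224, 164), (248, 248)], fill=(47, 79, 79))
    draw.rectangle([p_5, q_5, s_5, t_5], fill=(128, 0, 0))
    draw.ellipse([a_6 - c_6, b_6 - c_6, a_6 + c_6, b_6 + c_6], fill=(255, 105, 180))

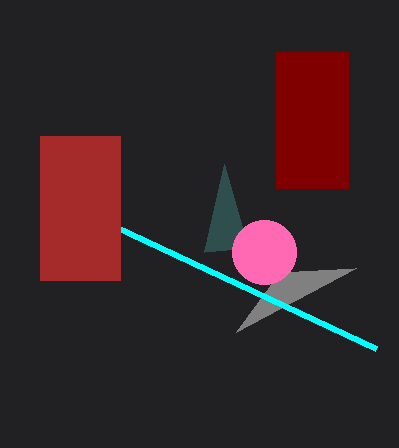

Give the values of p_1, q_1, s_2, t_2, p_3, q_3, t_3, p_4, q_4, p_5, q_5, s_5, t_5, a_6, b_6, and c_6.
p_1 = 356
q_1 = 268
s_2 = 376
t_2 = 348
p_3 = 40
q_3 = 136
t_3 = 280
p_4 = 204
q_4 = 252
p_5 = 276
q_5 = 52
s_5 = 348
t_5 = 188
a_6 = 264
b_6 = 252
c_6 = 32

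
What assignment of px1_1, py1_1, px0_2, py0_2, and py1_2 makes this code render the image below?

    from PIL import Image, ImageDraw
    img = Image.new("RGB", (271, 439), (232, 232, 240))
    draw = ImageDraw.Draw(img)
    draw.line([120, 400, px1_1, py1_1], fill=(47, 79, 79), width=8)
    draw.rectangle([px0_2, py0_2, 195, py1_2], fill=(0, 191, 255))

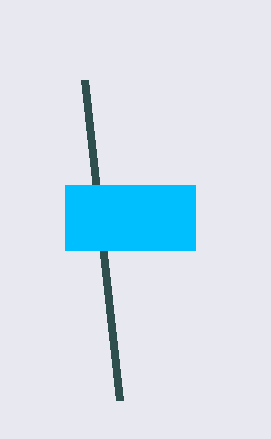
px1_1 = 85; py1_1 = 80; px0_2 = 65; py0_2 = 185; py1_2 = 250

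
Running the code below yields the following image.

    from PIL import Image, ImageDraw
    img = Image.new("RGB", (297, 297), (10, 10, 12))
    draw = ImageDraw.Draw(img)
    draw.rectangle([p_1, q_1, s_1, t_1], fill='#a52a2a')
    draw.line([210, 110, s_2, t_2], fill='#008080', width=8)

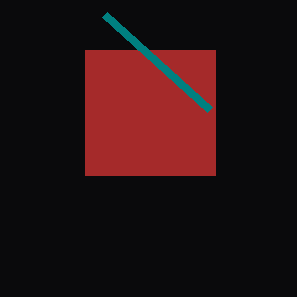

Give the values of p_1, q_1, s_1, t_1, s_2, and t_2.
p_1 = 85, q_1 = 50, s_1 = 215, t_1 = 175, s_2 = 105, t_2 = 15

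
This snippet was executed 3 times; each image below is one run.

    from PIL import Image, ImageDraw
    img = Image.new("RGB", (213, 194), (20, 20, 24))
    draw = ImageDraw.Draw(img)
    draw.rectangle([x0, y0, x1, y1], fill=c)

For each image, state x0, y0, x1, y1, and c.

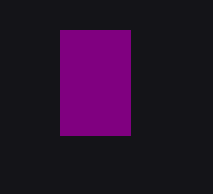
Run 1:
x0 = 60
y0 = 30
x1 = 130
y1 = 135
c = 'purple'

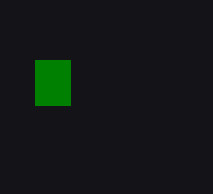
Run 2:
x0 = 35
y0 = 60
x1 = 70
y1 = 105
c = 'green'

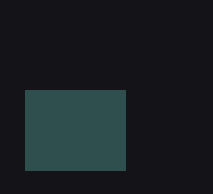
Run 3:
x0 = 25, y0 = 90, x1 = 125, y1 = 170, c = 'darkslategray'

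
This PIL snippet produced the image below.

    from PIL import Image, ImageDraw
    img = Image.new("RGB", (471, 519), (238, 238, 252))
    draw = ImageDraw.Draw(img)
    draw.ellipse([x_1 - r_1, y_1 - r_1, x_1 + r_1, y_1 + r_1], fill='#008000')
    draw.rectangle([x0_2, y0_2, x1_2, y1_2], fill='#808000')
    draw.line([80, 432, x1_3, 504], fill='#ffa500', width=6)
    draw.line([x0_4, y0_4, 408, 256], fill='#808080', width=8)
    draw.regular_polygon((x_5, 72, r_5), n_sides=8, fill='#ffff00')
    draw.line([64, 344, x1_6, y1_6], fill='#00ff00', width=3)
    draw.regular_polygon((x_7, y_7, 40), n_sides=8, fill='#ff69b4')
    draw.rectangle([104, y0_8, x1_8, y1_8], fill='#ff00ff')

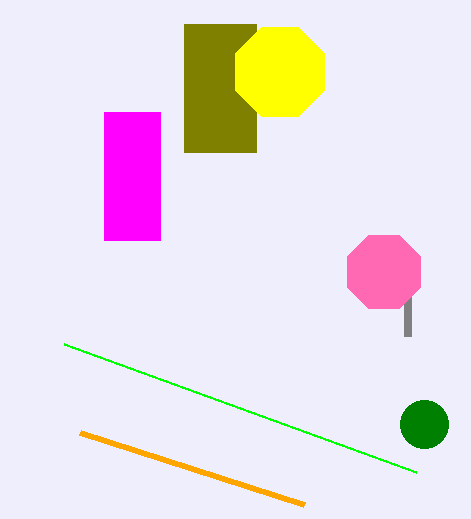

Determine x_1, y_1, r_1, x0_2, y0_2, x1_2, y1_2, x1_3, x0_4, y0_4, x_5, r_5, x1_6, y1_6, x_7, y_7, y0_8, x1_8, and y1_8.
x_1 = 424
y_1 = 424
r_1 = 24
x0_2 = 184
y0_2 = 24
x1_2 = 256
y1_2 = 152
x1_3 = 304
x0_4 = 408
y0_4 = 336
x_5 = 280
r_5 = 48
x1_6 = 416
y1_6 = 472
x_7 = 384
y_7 = 272
y0_8 = 112
x1_8 = 160
y1_8 = 240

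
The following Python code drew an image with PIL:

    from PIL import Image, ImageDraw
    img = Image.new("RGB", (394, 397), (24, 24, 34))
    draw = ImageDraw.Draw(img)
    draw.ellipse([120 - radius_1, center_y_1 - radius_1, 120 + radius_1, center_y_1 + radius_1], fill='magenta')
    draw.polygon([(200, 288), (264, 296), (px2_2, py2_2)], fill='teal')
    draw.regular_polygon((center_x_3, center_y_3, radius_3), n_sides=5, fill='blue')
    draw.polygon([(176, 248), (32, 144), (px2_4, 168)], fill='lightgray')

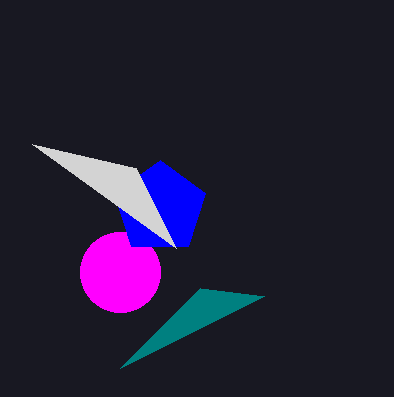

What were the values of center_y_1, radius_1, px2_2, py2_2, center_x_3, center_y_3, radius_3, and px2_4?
center_y_1 = 272
radius_1 = 40
px2_2 = 120
py2_2 = 368
center_x_3 = 160
center_y_3 = 208
radius_3 = 48
px2_4 = 136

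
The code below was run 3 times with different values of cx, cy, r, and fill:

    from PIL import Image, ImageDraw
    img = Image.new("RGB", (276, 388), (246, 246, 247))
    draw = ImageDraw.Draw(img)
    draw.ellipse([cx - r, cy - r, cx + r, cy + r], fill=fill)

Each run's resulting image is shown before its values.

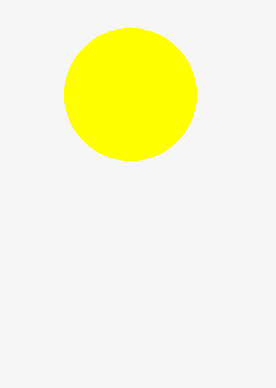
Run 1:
cx = 130, cy = 94, r = 66, fill = 'yellow'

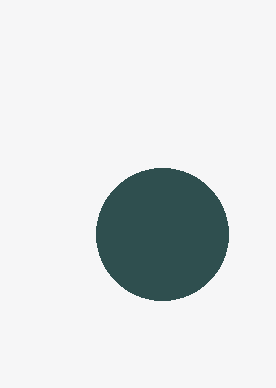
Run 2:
cx = 162, cy = 234, r = 66, fill = 'darkslategray'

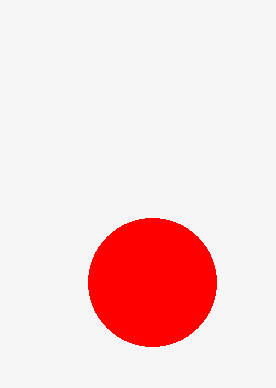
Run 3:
cx = 152; cy = 282; r = 64; fill = 'red'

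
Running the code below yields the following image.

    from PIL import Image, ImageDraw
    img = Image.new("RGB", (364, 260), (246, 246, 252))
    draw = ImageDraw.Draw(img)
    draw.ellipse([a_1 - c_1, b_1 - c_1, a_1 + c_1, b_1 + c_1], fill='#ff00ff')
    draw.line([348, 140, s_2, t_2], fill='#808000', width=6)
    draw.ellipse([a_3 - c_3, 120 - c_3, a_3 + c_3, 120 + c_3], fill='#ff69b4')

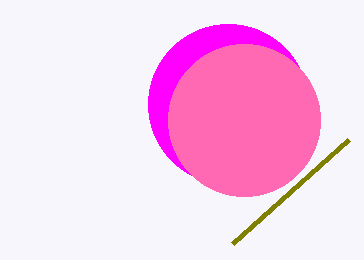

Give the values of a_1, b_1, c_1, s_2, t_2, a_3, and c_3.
a_1 = 228, b_1 = 104, c_1 = 80, s_2 = 232, t_2 = 244, a_3 = 244, c_3 = 76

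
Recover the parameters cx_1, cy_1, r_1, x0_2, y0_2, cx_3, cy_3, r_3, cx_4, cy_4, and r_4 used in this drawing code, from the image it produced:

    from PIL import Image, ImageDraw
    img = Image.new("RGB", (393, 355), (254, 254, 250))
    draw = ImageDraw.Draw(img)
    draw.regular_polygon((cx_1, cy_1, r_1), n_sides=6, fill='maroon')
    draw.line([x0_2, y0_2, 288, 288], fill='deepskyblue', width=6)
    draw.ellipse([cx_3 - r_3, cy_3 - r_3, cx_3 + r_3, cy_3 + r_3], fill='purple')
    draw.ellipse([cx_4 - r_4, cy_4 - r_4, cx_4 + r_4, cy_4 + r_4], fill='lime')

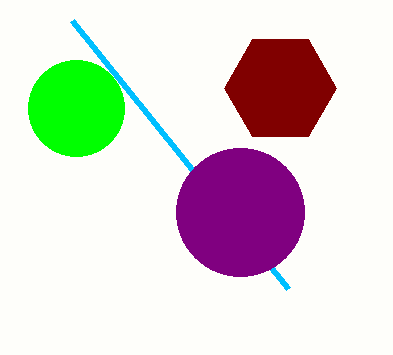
cx_1 = 280
cy_1 = 88
r_1 = 56
x0_2 = 72
y0_2 = 20
cx_3 = 240
cy_3 = 212
r_3 = 64
cx_4 = 76
cy_4 = 108
r_4 = 48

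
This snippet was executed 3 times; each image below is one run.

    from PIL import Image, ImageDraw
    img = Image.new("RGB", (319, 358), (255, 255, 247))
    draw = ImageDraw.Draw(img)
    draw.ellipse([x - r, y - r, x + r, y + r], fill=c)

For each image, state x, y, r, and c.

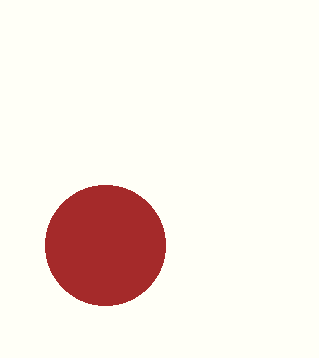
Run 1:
x = 105, y = 245, r = 60, c = 'brown'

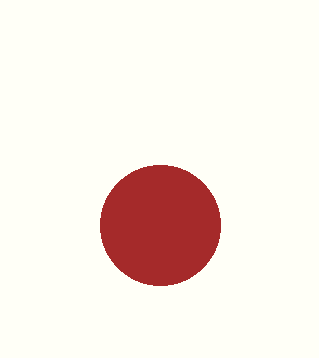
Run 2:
x = 160
y = 225
r = 60
c = 'brown'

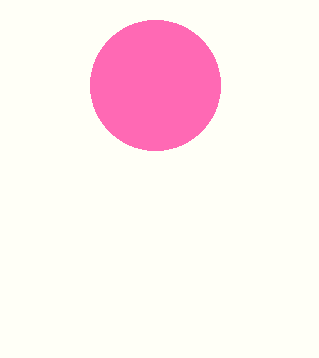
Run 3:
x = 155; y = 85; r = 65; c = 'hotpink'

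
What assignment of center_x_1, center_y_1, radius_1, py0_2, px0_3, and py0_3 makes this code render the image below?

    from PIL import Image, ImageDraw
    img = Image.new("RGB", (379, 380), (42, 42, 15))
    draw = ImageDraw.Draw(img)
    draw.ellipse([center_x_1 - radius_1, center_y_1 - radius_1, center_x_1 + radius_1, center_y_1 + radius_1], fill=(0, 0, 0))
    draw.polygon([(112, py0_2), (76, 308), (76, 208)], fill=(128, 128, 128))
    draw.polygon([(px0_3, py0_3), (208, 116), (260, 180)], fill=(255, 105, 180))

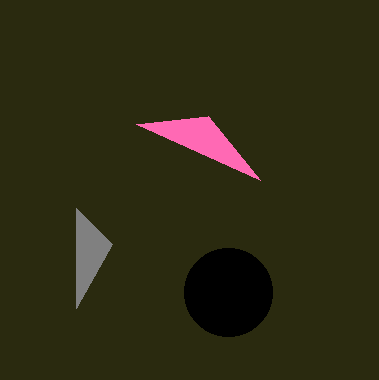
center_x_1 = 228, center_y_1 = 292, radius_1 = 44, py0_2 = 244, px0_3 = 136, py0_3 = 124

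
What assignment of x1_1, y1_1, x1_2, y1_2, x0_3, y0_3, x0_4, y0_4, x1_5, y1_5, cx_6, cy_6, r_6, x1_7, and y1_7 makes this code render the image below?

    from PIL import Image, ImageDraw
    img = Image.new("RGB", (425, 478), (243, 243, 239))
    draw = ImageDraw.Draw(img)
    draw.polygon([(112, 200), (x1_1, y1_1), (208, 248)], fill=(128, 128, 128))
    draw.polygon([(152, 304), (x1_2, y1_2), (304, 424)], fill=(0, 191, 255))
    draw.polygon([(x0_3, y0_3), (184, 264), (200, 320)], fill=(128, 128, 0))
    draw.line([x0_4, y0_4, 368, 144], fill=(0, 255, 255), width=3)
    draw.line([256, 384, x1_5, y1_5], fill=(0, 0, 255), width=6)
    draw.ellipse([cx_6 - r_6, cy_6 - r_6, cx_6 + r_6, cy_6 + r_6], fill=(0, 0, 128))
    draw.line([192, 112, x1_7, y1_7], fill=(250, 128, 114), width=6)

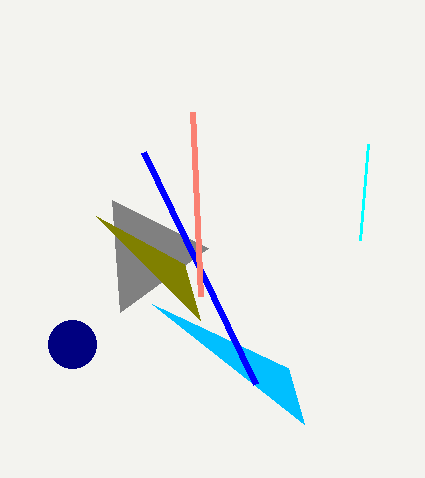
x1_1 = 120
y1_1 = 312
x1_2 = 288
y1_2 = 368
x0_3 = 96
y0_3 = 216
x0_4 = 360
y0_4 = 240
x1_5 = 144
y1_5 = 152
cx_6 = 72
cy_6 = 344
r_6 = 24
x1_7 = 200
y1_7 = 296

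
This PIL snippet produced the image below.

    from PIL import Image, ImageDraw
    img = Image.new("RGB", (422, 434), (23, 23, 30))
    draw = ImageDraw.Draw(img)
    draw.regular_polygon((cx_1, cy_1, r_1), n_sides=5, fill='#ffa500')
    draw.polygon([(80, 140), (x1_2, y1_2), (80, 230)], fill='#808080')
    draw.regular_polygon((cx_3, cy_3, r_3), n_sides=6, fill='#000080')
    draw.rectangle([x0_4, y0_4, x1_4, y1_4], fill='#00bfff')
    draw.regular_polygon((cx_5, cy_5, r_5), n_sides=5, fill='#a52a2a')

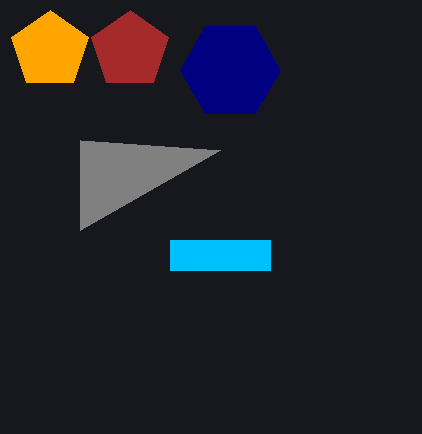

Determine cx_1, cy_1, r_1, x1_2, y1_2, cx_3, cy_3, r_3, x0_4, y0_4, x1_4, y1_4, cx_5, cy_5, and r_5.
cx_1 = 50; cy_1 = 50; r_1 = 40; x1_2 = 220; y1_2 = 150; cx_3 = 230; cy_3 = 70; r_3 = 50; x0_4 = 170; y0_4 = 240; x1_4 = 270; y1_4 = 270; cx_5 = 130; cy_5 = 50; r_5 = 40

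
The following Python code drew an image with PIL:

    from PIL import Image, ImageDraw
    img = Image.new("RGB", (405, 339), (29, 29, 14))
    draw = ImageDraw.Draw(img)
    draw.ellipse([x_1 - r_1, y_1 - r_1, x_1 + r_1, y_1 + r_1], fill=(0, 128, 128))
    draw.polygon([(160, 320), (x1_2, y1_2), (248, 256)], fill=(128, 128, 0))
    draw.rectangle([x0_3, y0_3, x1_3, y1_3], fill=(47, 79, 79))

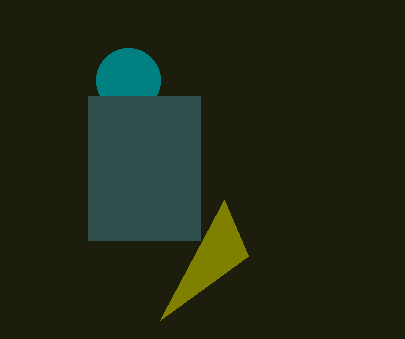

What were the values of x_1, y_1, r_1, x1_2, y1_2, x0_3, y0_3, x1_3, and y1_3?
x_1 = 128
y_1 = 80
r_1 = 32
x1_2 = 224
y1_2 = 200
x0_3 = 88
y0_3 = 96
x1_3 = 200
y1_3 = 240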